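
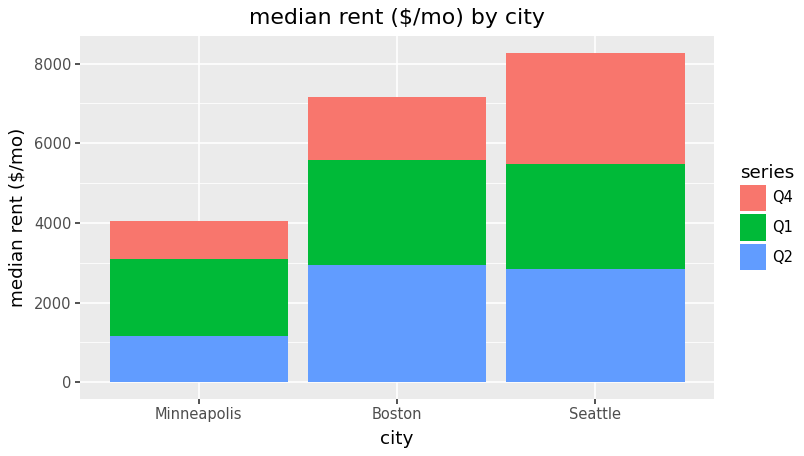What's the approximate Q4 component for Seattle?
Q4 top ≈ 8000, bottom ≈ 5000; segment ≈ 3000.

≈ 3000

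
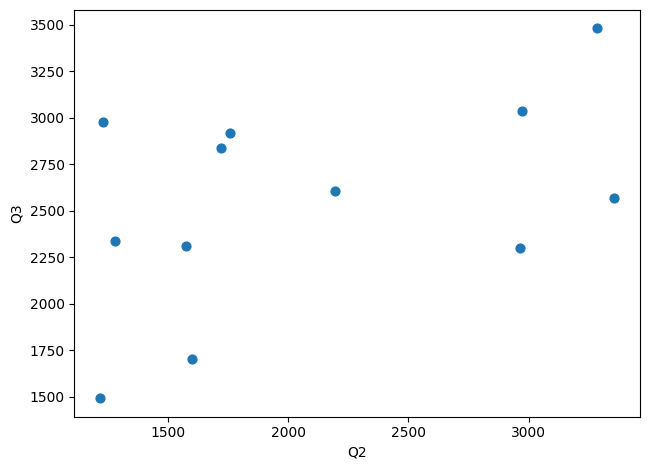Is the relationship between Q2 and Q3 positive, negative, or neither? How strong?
positive, moderate

Points are positively correlated; moderate (|r| ≈ 0.5).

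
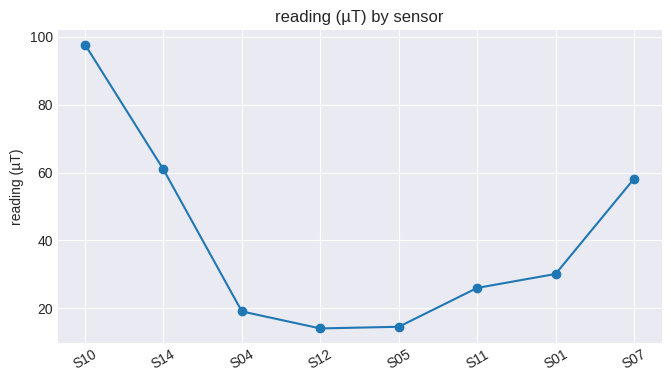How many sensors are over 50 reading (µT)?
3

Above 50: S10, S14, S07.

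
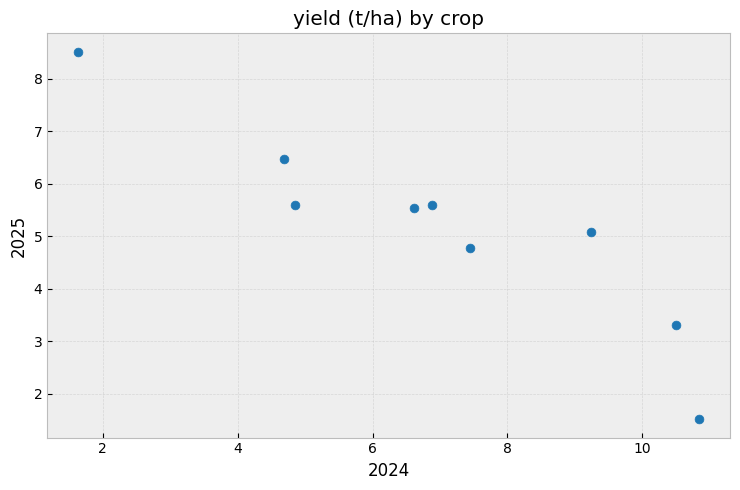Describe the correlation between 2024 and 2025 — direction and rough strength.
negative, strong

Points are negatively correlated; strong (|r| ≈ 0.9).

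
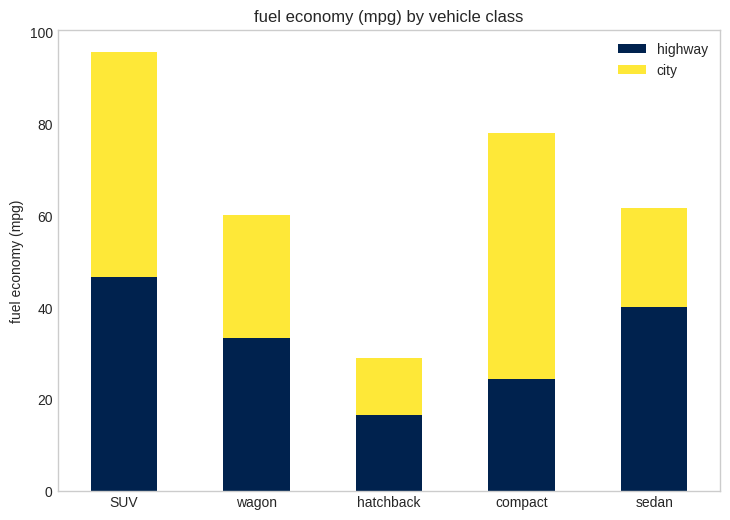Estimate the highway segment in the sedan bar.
highway top ≈ 40, bottom ≈ 0; segment ≈ 40.

≈ 40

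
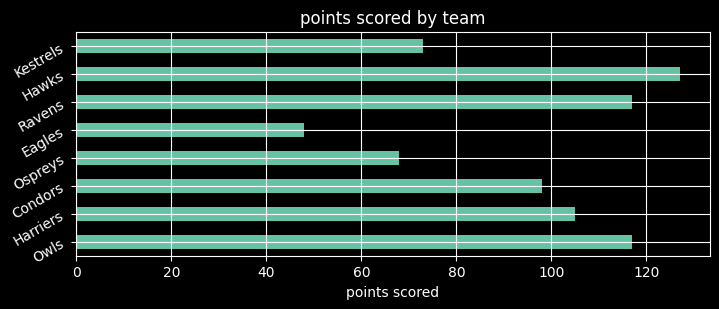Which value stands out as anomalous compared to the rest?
Eagles

Eagles ≈ 40; the rest sit between ≈ 60 and ≈ 120.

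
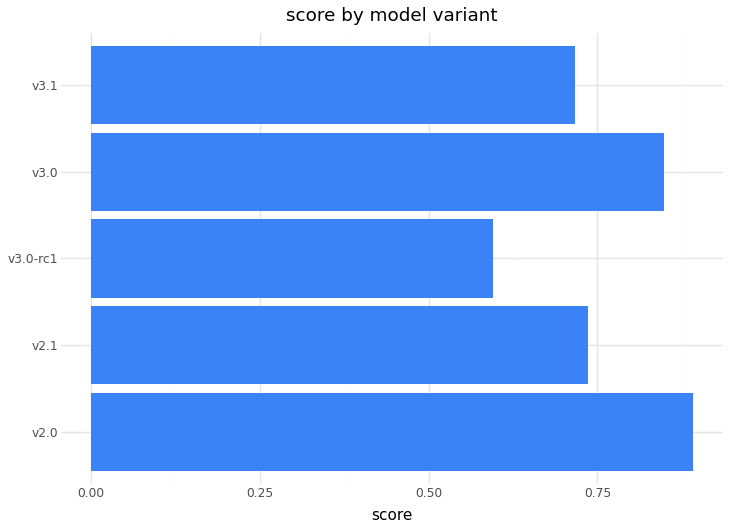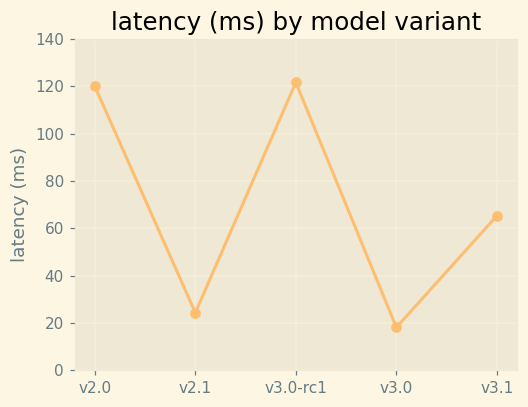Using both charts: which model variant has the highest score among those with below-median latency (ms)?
v3.0

Chart 2 median latency (ms) ≈ 60; below-median model variants: v2.1, v3.0. Among those, v3.0 has the highest score (≈ 0.8).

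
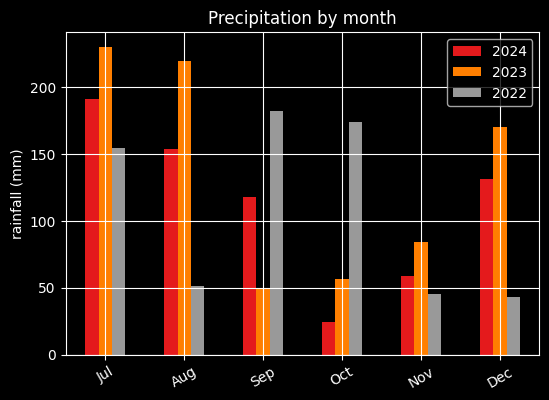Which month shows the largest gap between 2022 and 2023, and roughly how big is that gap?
Aug: 2022 ≈ 60, 2023 ≈ 220 → gap ≈ 160. Next-largest (Sep) is only ≈ 140.

Aug, ≈ 160 mm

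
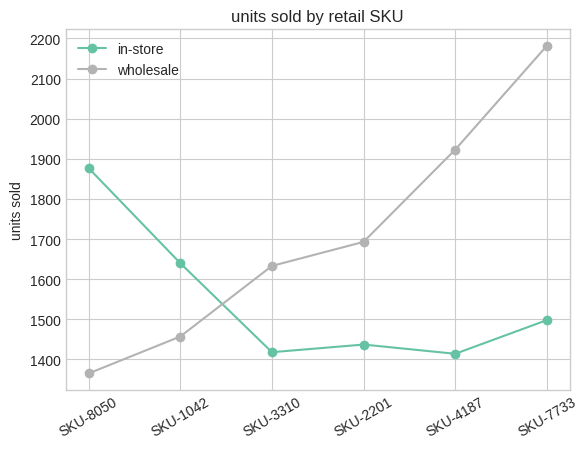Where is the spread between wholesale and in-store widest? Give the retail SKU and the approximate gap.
SKU-7733: wholesale ≈ 2200, in-store ≈ 1500 → gap ≈ 700. Next-largest (SKU-8050) is only ≈ 500.

SKU-7733, ≈ 700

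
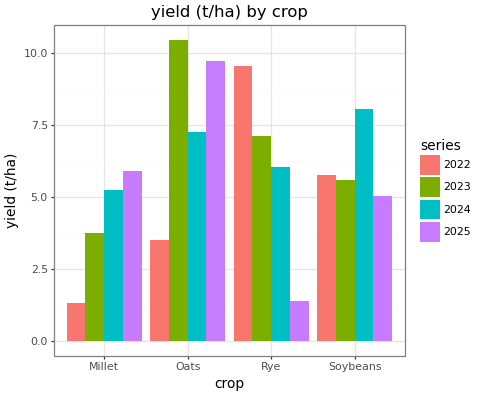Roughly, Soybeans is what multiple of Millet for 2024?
≈ 1.6×

Soybeans ≈ 8, Millet ≈ 5; 8/5 ≈ 1.6.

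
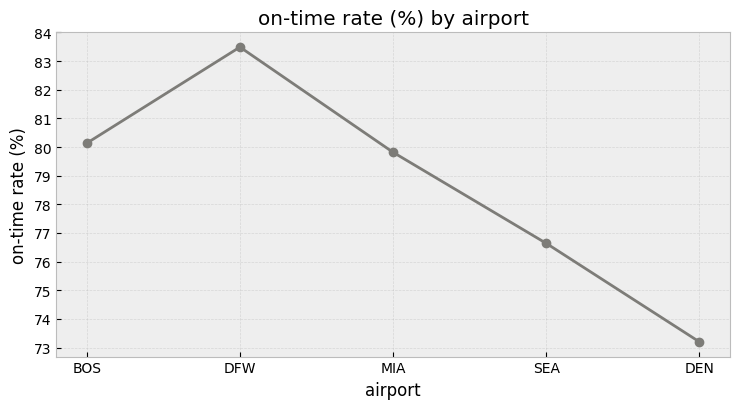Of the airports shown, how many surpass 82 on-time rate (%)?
Above 82: DFW.

1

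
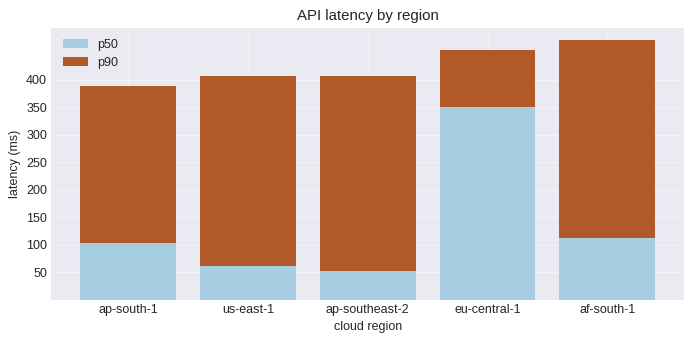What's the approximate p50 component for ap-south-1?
≈ 100

p50 top ≈ 100, bottom ≈ 0; segment ≈ 100.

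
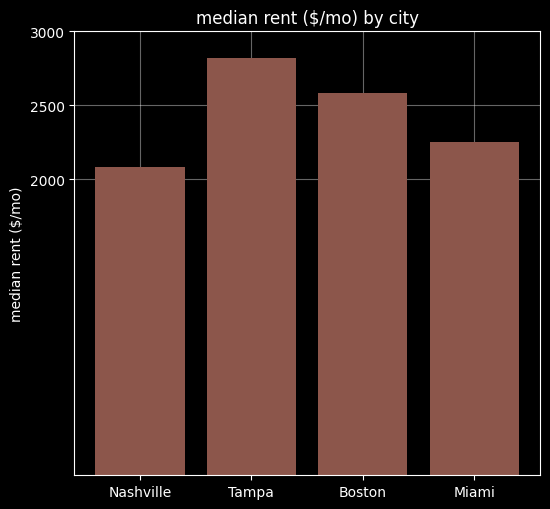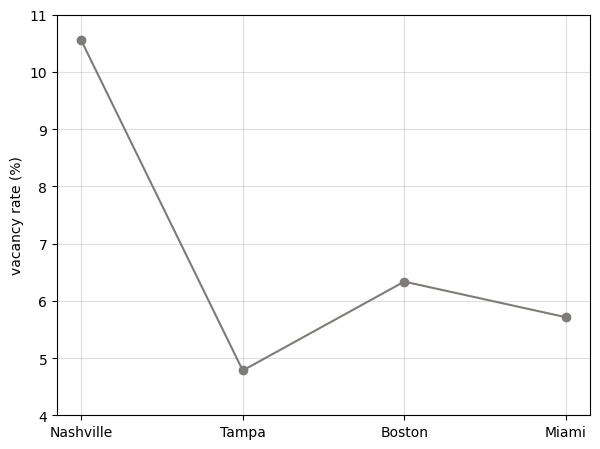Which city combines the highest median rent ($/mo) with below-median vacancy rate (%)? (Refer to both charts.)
Tampa

Chart 2 median vacancy rate (%) ≈ 6; below-median cities: Tampa, Miami. Among those, Tampa has the highest median rent ($/mo) (≈ 3000).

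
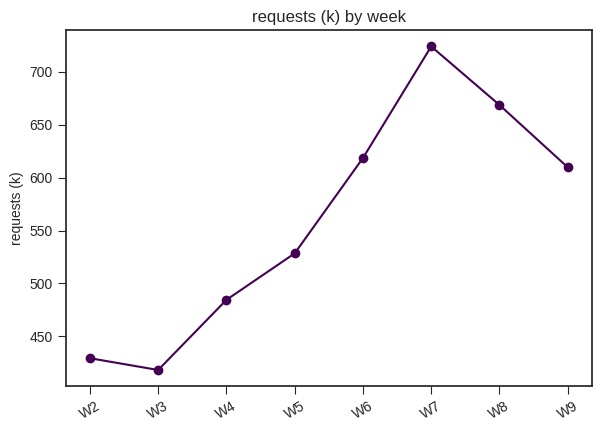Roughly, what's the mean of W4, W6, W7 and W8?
(500 + 600 + 700 + 650) / 4 ≈ 612.

≈ 612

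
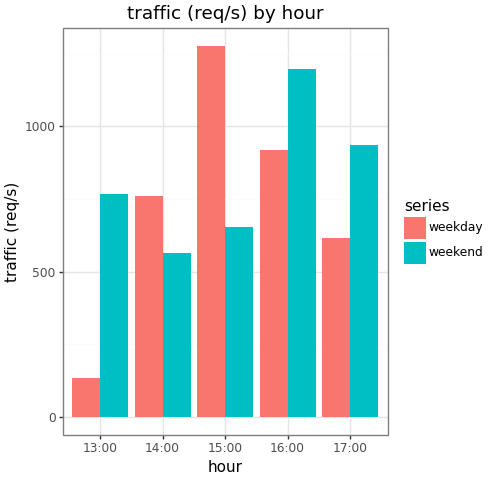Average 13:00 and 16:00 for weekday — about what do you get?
≈ 600

(200 + 1000) / 2 ≈ 600.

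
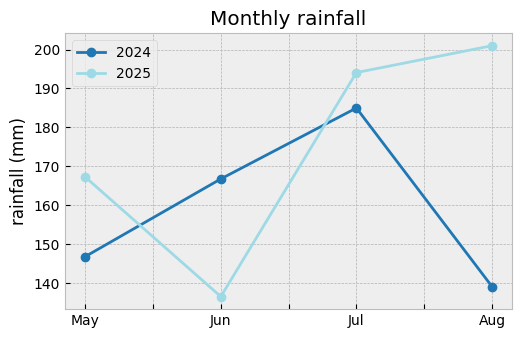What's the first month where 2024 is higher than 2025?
May: 2024 ≈ 150 vs 2025 ≈ 170 (not yet); Jun: 2024 ≈ 170 vs 2025 ≈ 140 (first crossover).

Jun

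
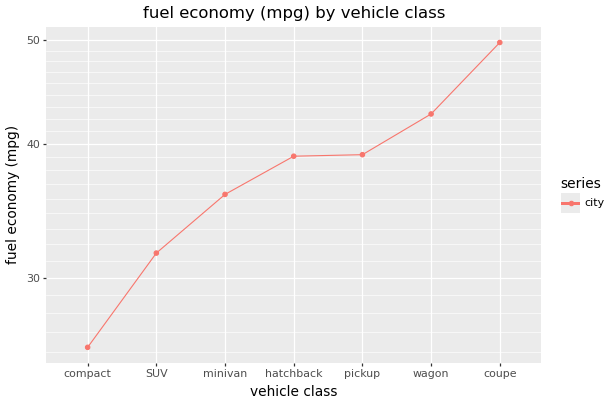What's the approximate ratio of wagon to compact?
≈ 1.62×

wagon ≈ 42, compact ≈ 26; 42/26 ≈ 1.62.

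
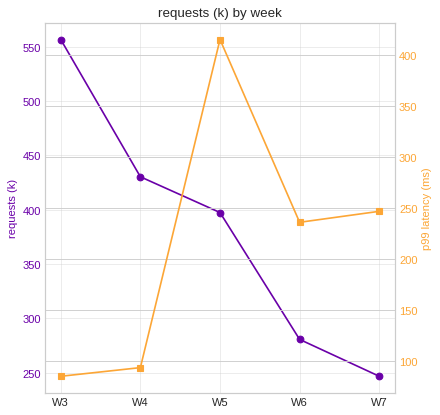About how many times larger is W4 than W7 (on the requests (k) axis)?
≈ 1.8×

W4 ≈ 450, W7 ≈ 250; 450/250 ≈ 1.8.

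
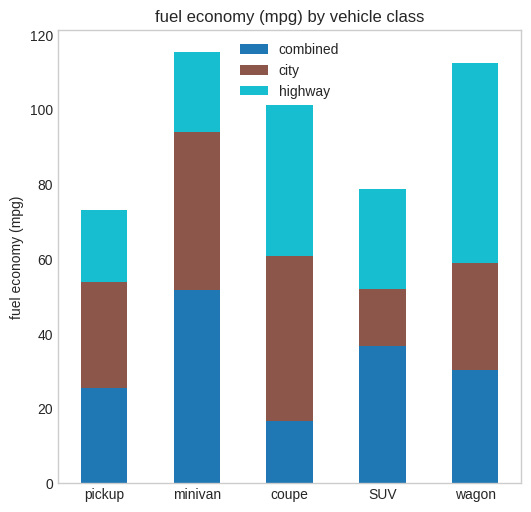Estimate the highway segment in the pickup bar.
highway top ≈ 70, bottom ≈ 50; segment ≈ 20.

≈ 20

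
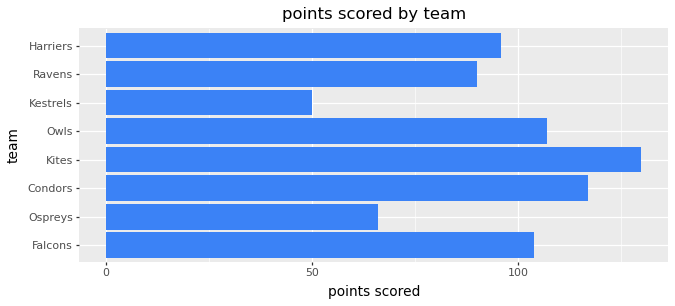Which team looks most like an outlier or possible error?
Kestrels

Kestrels ≈ 40; the rest sit between ≈ 60 and ≈ 120.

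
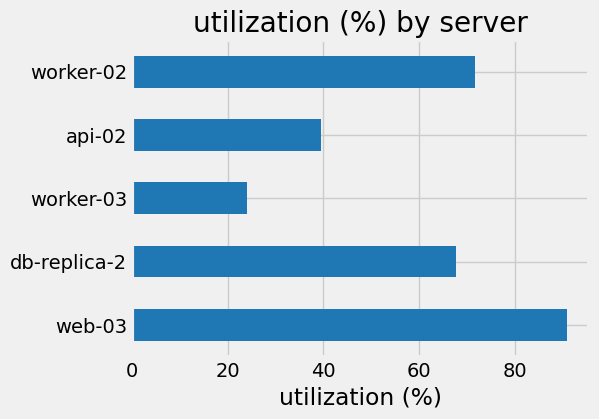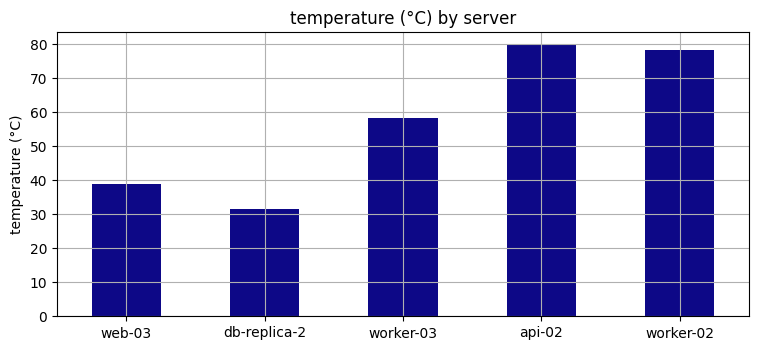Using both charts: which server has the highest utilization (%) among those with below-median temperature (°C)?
Chart 2 median temperature (°C) ≈ 60; below-median servers: web-03, db-replica-2. Among those, web-03 has the highest utilization (%) (≈ 90).

web-03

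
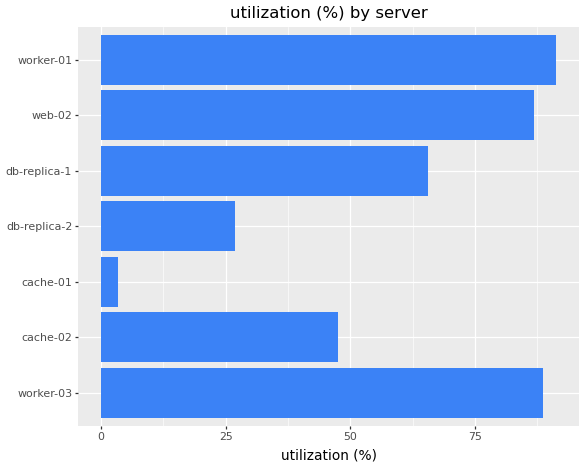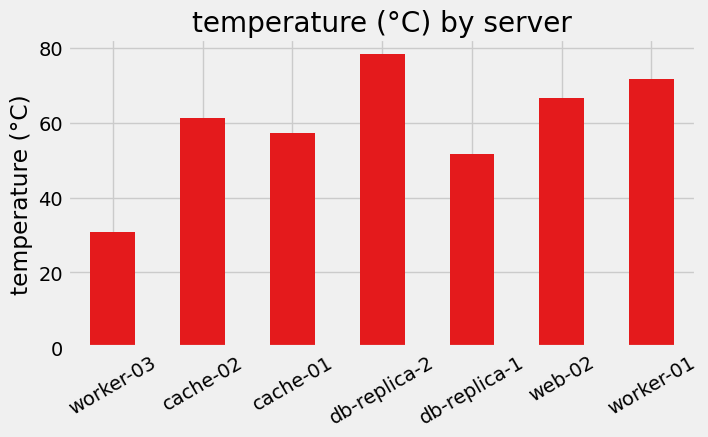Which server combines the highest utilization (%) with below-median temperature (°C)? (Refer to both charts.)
worker-03

Chart 2 median temperature (°C) ≈ 60; below-median servers: worker-03, cache-01, db-replica-1. Among those, worker-03 has the highest utilization (%) (≈ 90).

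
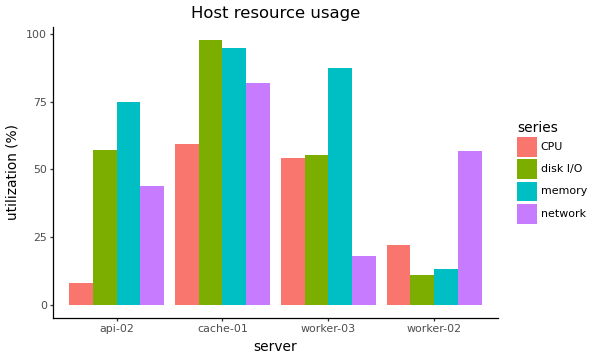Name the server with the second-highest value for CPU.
Top 3 for CPU: cache-01 ≈ 60, worker-03 ≈ 50, worker-02 ≈ 20.

worker-03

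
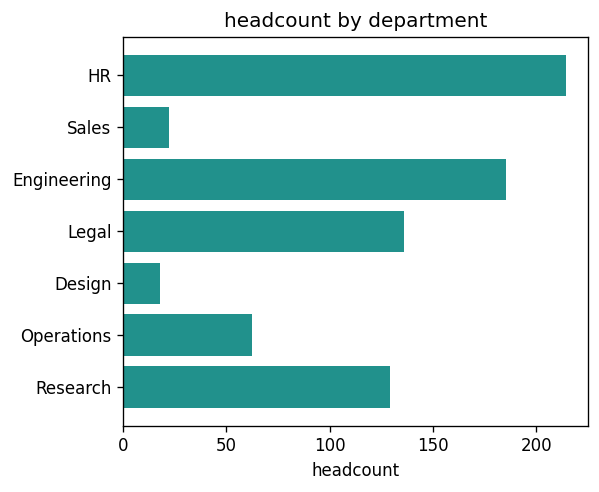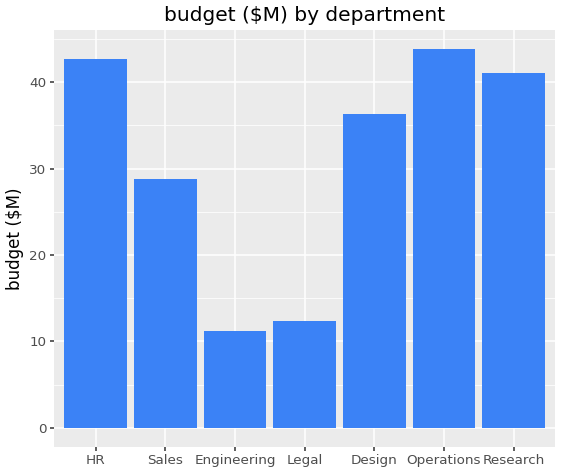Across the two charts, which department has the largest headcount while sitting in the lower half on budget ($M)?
Chart 2 median budget ($M) ≈ 35; below-median departments: Sales, Engineering, Legal. Among those, Engineering has the highest headcount (≈ 180).

Engineering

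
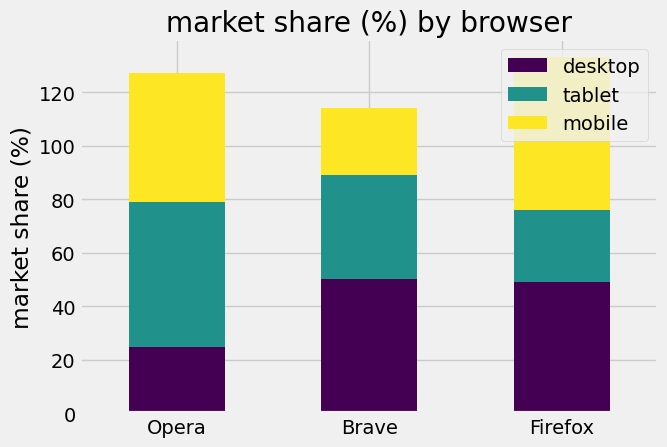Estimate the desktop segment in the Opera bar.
≈ 20

desktop top ≈ 20, bottom ≈ 0; segment ≈ 20.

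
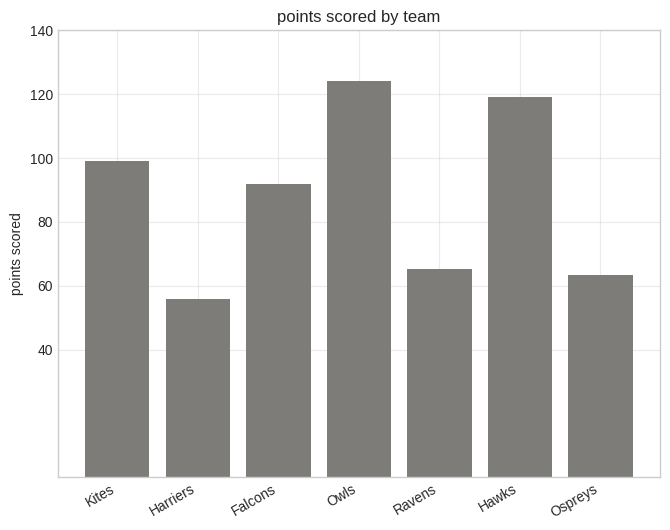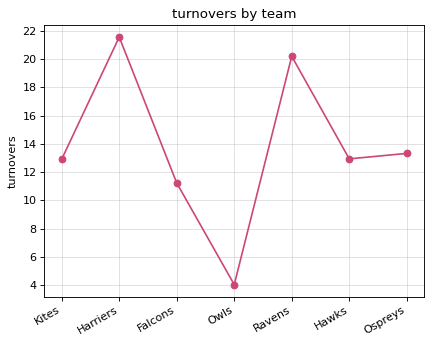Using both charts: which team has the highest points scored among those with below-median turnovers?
Chart 2 median turnovers ≈ 12; below-median teams: Kites, Falcons, Owls. Among those, Owls has the highest points scored (≈ 120).

Owls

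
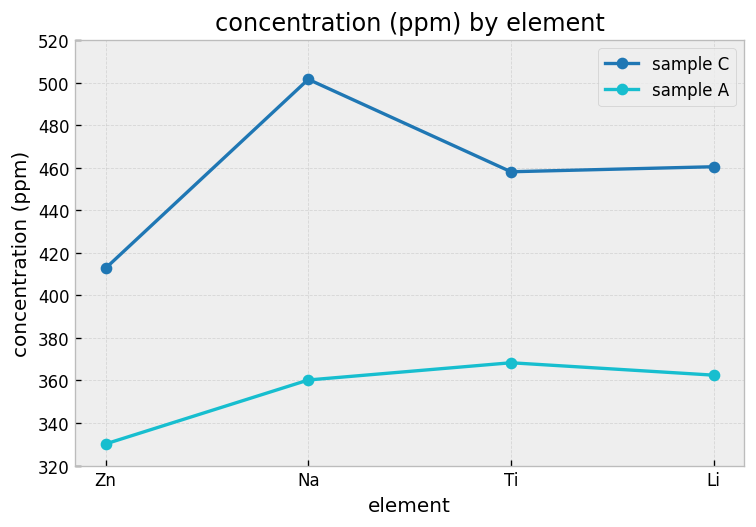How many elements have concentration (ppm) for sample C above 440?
Above 440: Na, Ti, Li.

3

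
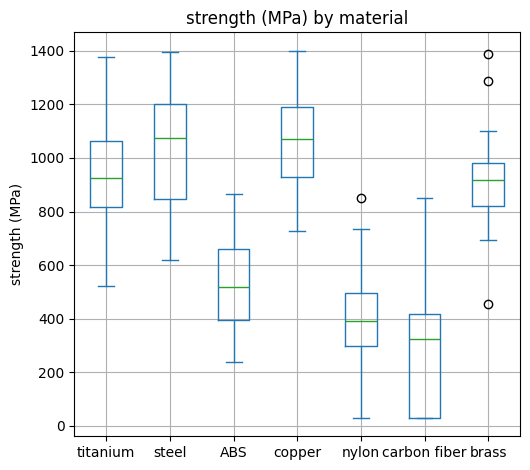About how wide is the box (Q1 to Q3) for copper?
≈ 300

Q3 ≈ 1200, Q1 ≈ 900; IQR ≈ 300.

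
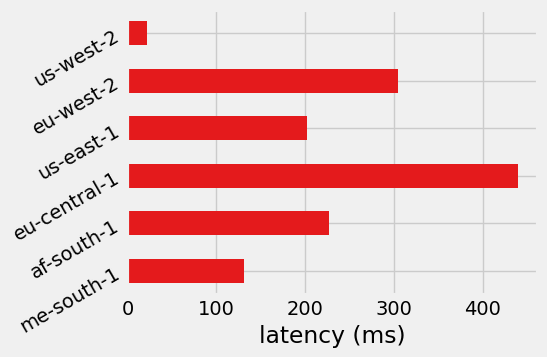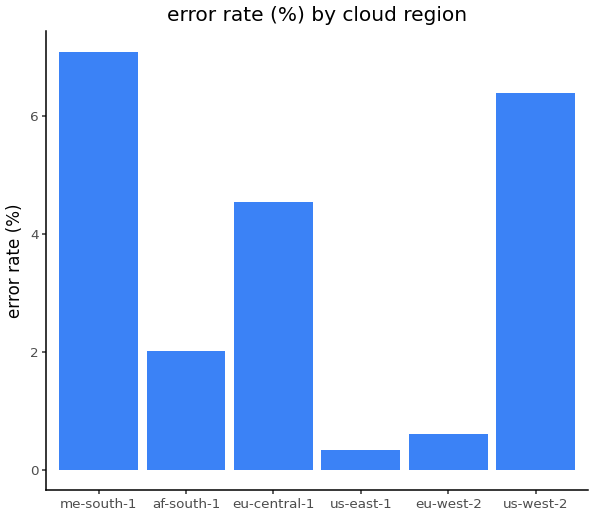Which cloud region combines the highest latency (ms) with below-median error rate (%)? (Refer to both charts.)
eu-west-2

Chart 2 median error rate (%) ≈ 3; below-median cloud regions: af-south-1, us-east-1, eu-west-2. Among those, eu-west-2 has the highest latency (ms) (≈ 300).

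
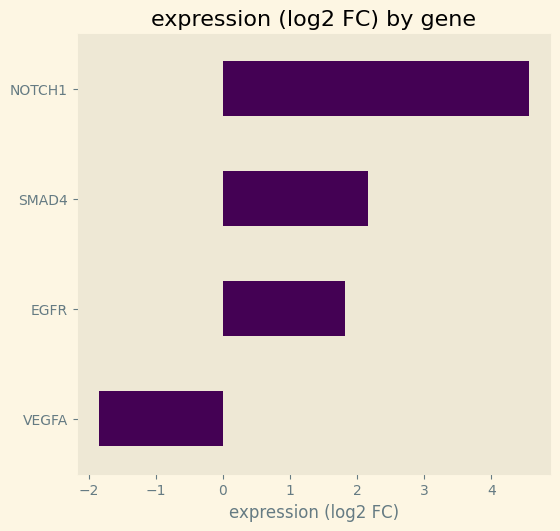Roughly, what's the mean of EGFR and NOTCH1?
(2 + 5) / 2 ≈ 4.

≈ 4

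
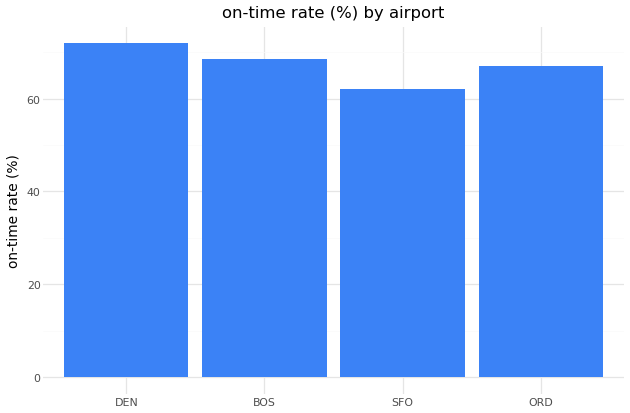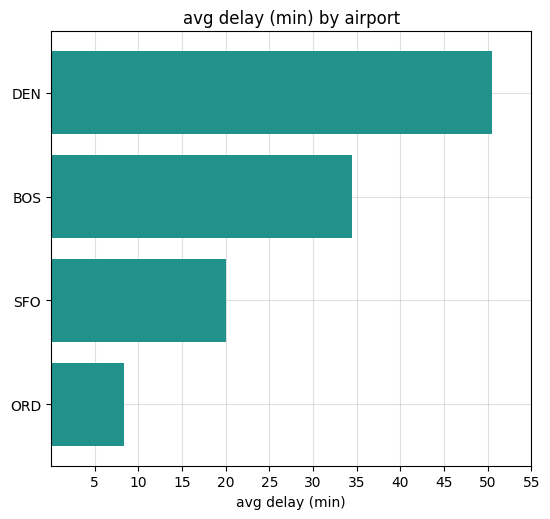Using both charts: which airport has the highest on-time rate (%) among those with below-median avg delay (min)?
ORD

Chart 2 median avg delay (min) ≈ 25; below-median airports: SFO, ORD. Among those, ORD has the highest on-time rate (%) (≈ 70).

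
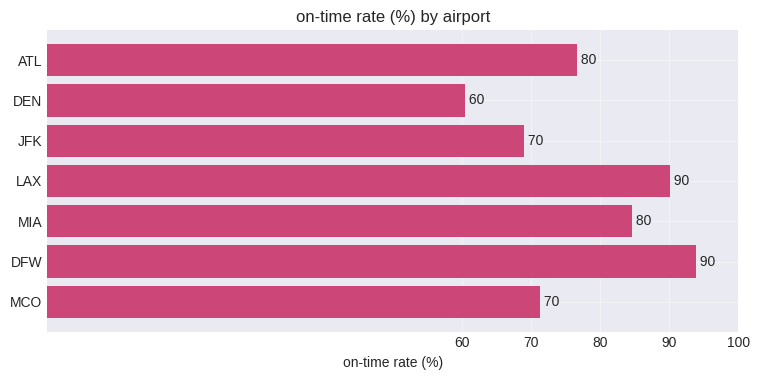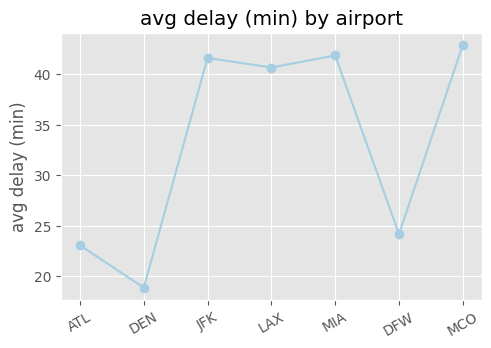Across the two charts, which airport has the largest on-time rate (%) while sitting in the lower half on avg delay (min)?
DFW

Chart 2 median avg delay (min) ≈ 40; below-median airports: ATL, DEN, DFW. Among those, DFW has the highest on-time rate (%) (≈ 90).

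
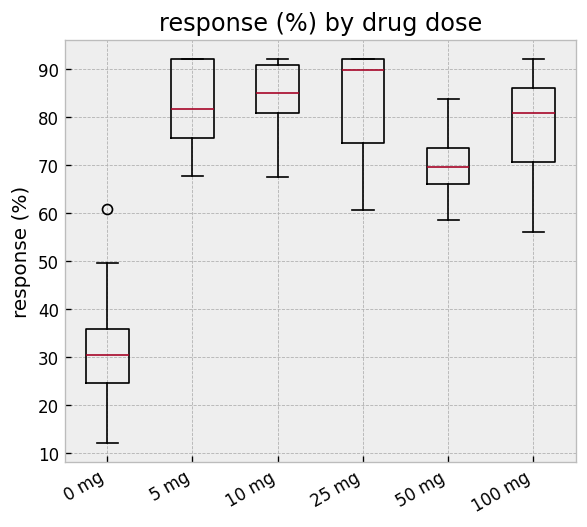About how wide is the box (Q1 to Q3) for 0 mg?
≈ 10

Q3 ≈ 35, Q1 ≈ 25; IQR ≈ 10.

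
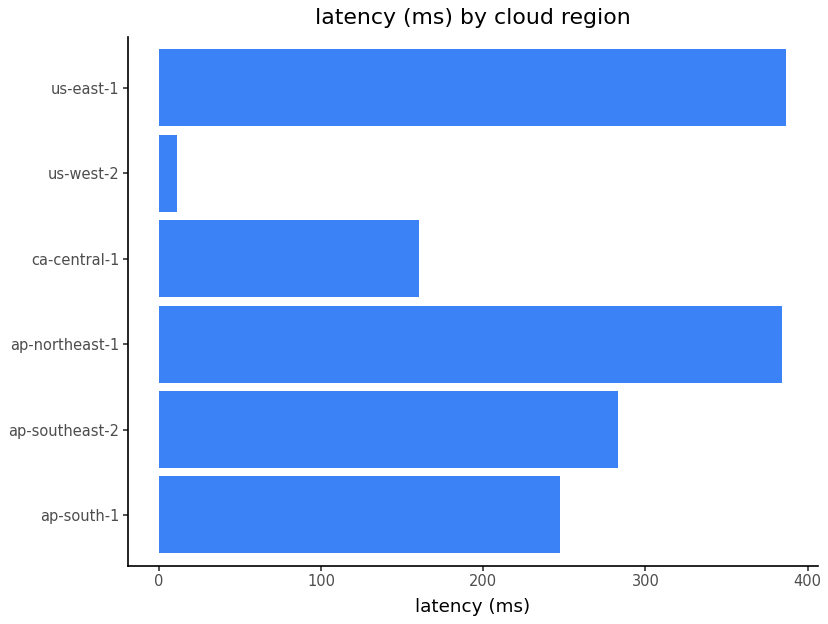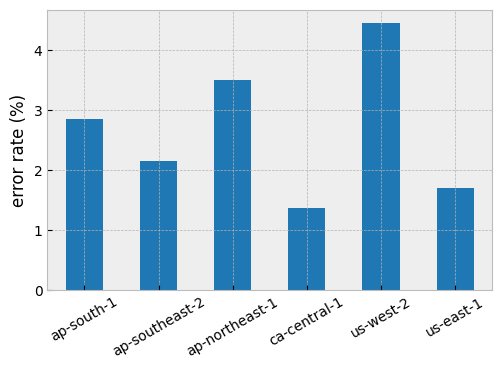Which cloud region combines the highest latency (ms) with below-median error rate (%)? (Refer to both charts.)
Chart 2 median error rate (%) ≈ 2.5; below-median cloud regions: ap-southeast-2, ca-central-1, us-east-1. Among those, us-east-1 has the highest latency (ms) (≈ 400).

us-east-1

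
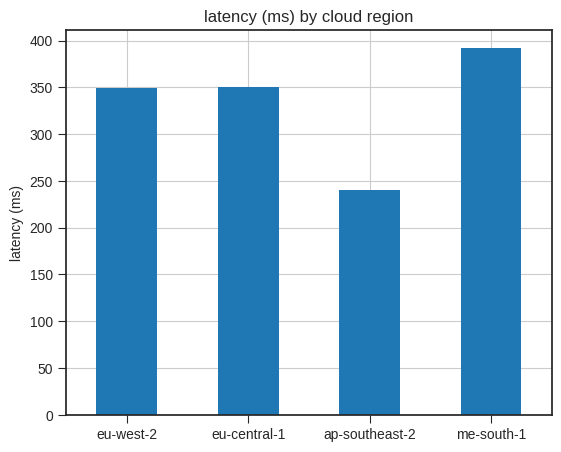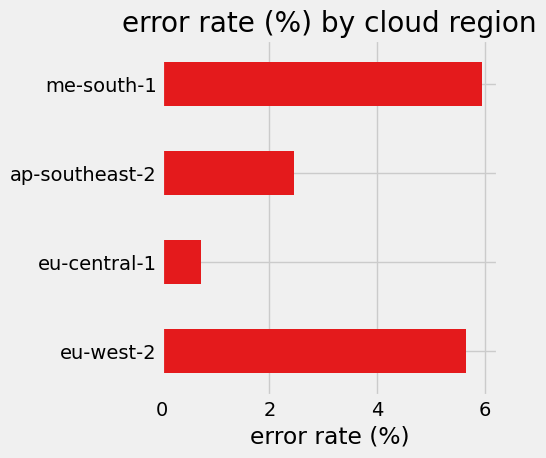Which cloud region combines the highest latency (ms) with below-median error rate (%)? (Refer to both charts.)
Chart 2 median error rate (%) ≈ 4; below-median cloud regions: eu-central-1, ap-southeast-2. Among those, eu-central-1 has the highest latency (ms) (≈ 350).

eu-central-1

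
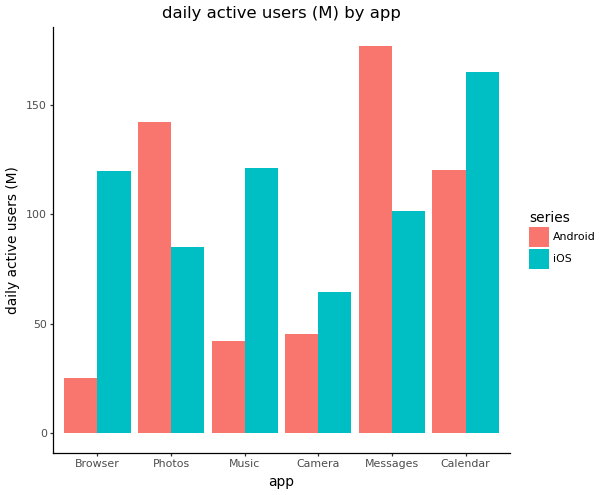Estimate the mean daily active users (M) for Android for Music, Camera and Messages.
≈ 87

(40 + 40 + 180) / 3 ≈ 87.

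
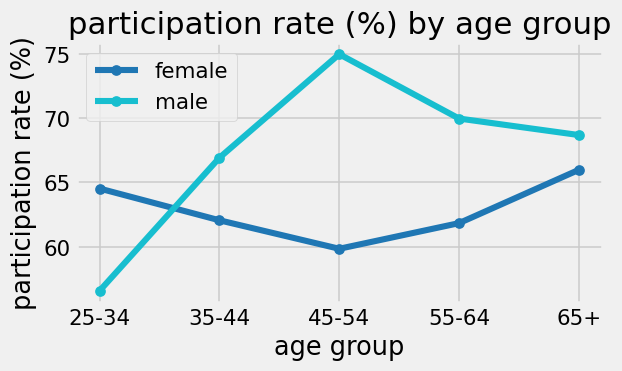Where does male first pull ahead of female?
25-34: male ≈ 56 vs female ≈ 64 (not yet); 35-44: male ≈ 66 vs female ≈ 62 (first crossover).

35-44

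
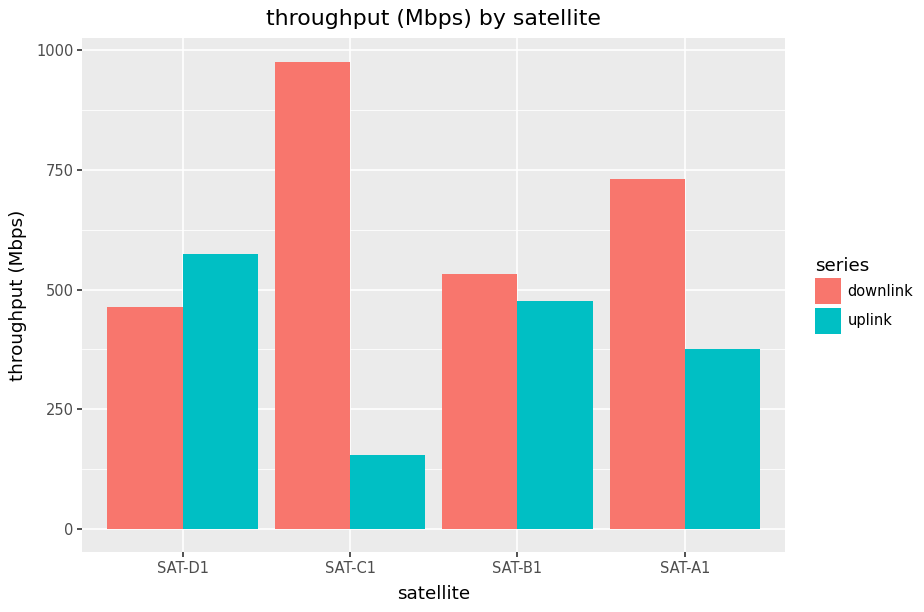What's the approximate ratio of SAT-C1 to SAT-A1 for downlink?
SAT-C1 ≈ 1000, SAT-A1 ≈ 700; 1000/700 ≈ 1.43.

≈ 1.43×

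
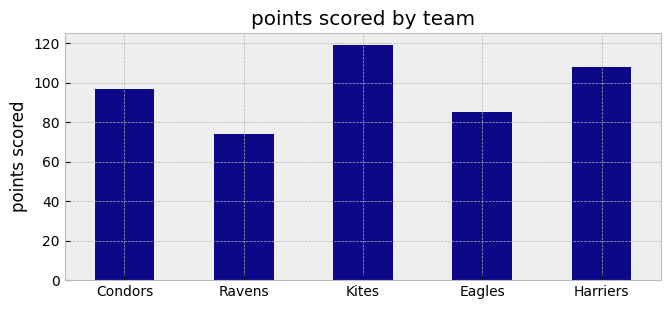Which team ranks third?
Condors

Top 4: Kites ≈ 120, Harriers ≈ 110, Condors ≈ 100, Eagles ≈ 80.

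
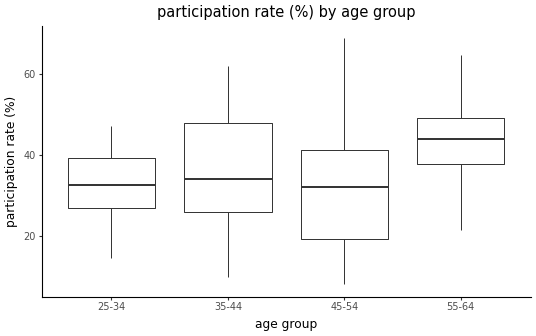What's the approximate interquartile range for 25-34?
Q3 ≈ 40, Q1 ≈ 26; IQR ≈ 14.

≈ 14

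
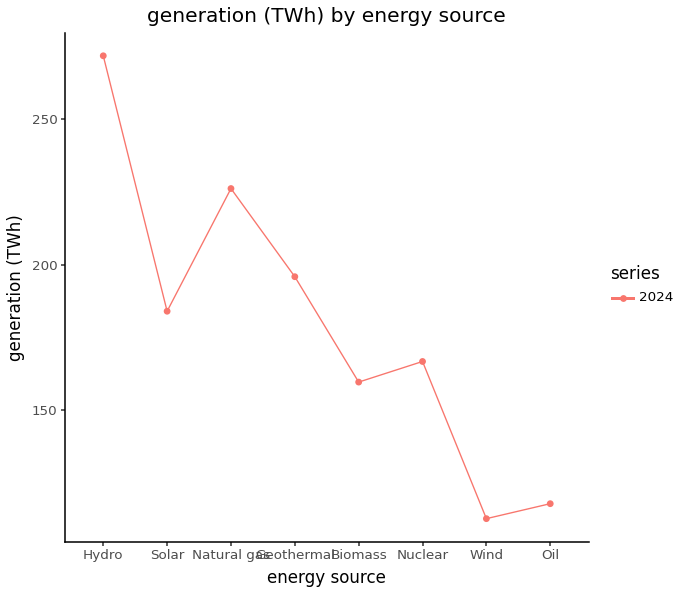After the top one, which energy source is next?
Top 3: Hydro ≈ 280, Natural gas ≈ 220, Geothermal ≈ 200.

Natural gas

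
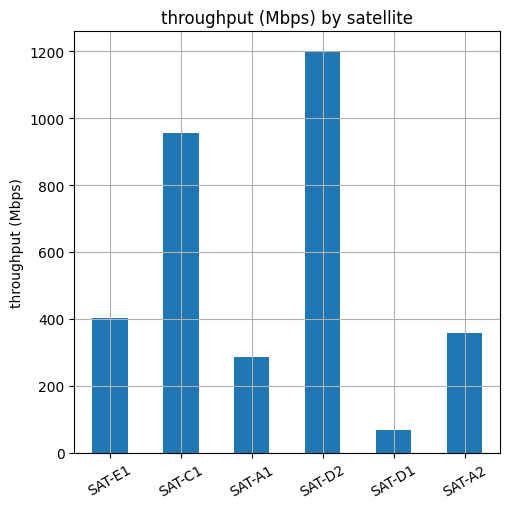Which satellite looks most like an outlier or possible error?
SAT-D2 ≈ 1200; the rest sit between ≈ 100 and ≈ 1000.

SAT-D2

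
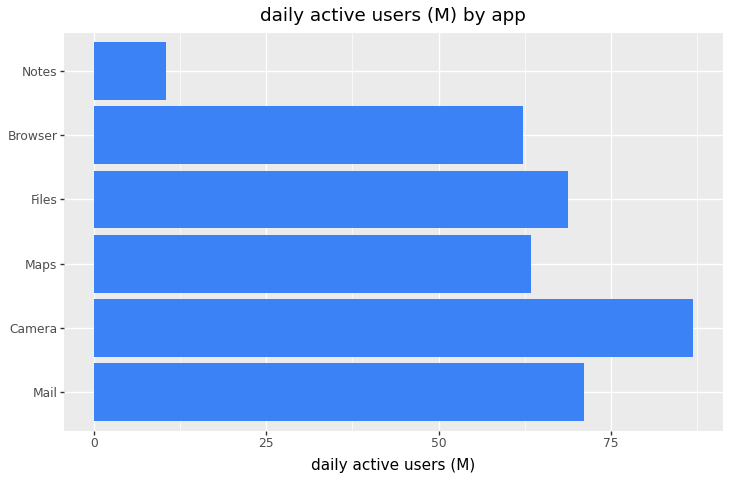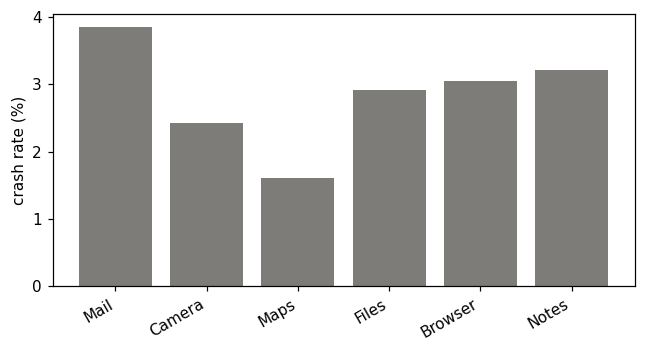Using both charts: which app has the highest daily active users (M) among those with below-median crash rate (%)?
Chart 2 median crash rate (%) ≈ 3; below-median apps: Camera, Maps, Files. Among those, Camera has the highest daily active users (M) (≈ 90).

Camera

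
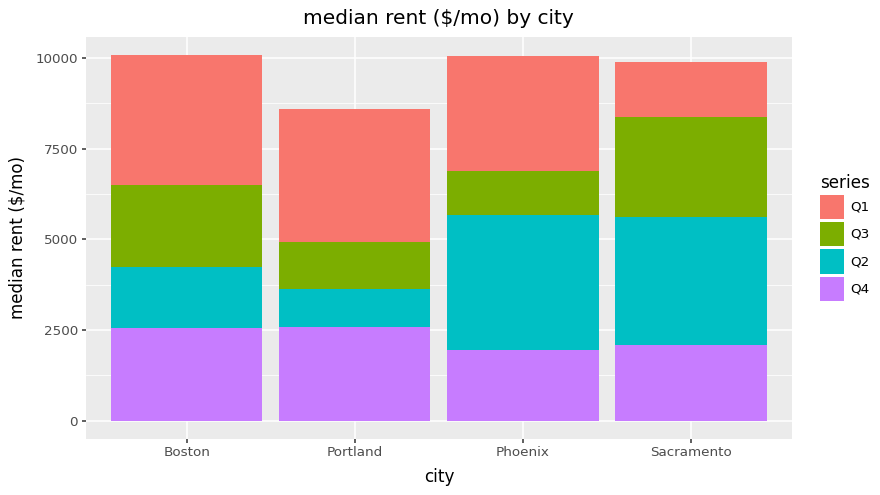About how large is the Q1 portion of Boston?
≈ 4000

Q1 top ≈ 10000, bottom ≈ 6000; segment ≈ 4000.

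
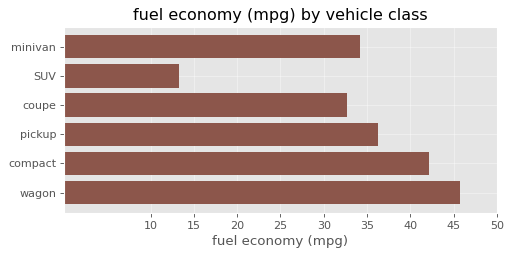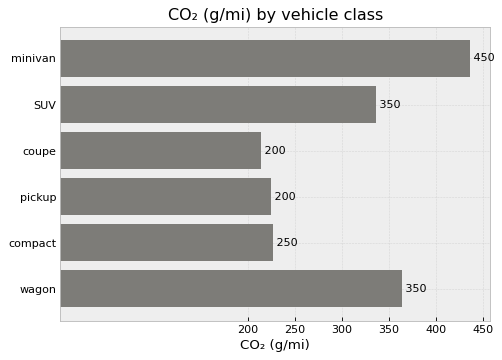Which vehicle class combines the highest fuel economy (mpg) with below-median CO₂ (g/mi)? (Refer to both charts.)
Chart 2 median CO₂ (g/mi) ≈ 300; below-median vehicle classes: coupe, pickup, compact. Among those, compact has the highest fuel economy (mpg) (≈ 40).

compact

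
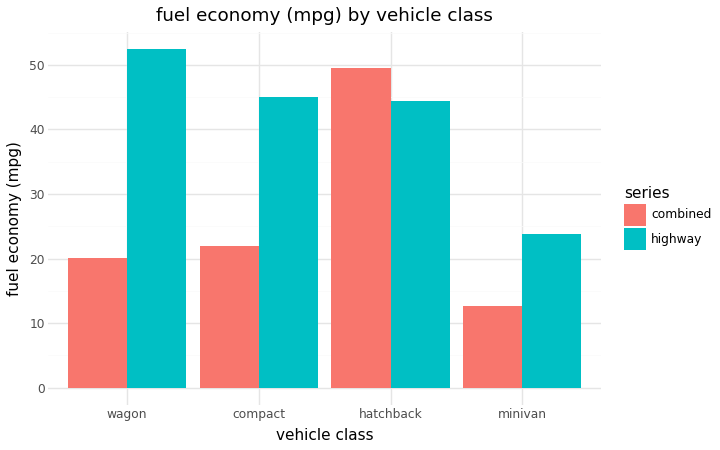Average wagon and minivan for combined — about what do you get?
(20 + 15) / 2 ≈ 18.

≈ 18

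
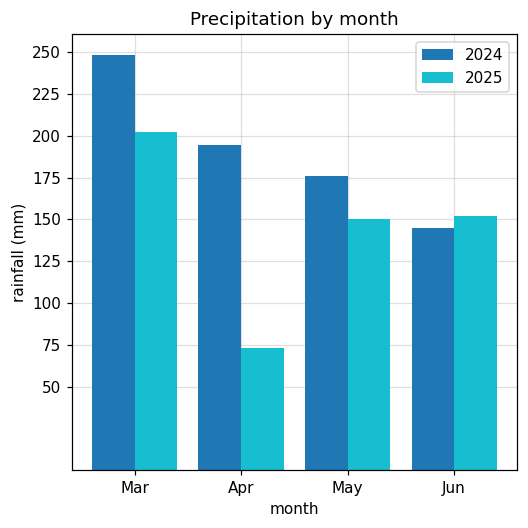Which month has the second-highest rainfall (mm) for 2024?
Top 3 for 2024: Mar ≈ 250, Apr ≈ 200, May ≈ 175.

Apr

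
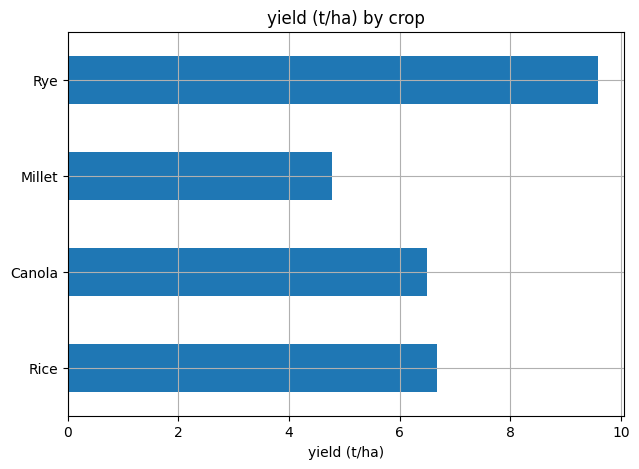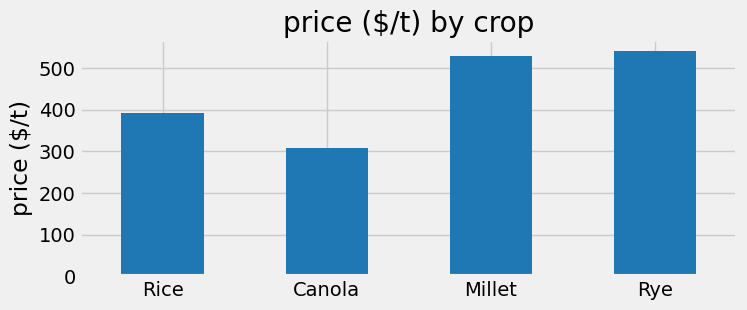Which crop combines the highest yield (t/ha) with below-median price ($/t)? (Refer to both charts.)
Chart 2 median price ($/t) ≈ 450; below-median crops: Rice, Canola. Among those, Rice has the highest yield (t/ha) (≈ 7).

Rice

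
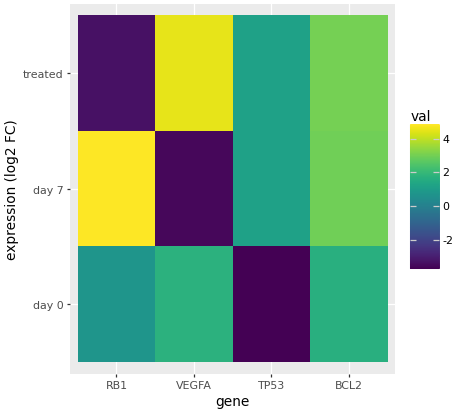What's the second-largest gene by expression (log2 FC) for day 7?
Top 3 for day 7: RB1 ≈ 5, BCL2 ≈ 3, TP53 ≈ 1.

BCL2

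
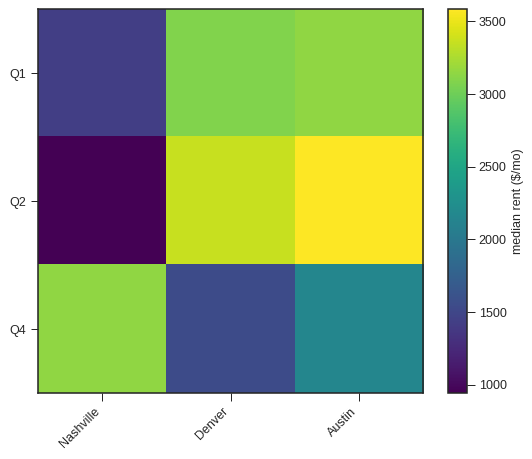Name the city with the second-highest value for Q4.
Austin

Top 3 for Q4: Nashville ≈ 3000, Austin ≈ 2000, Denver ≈ 1500.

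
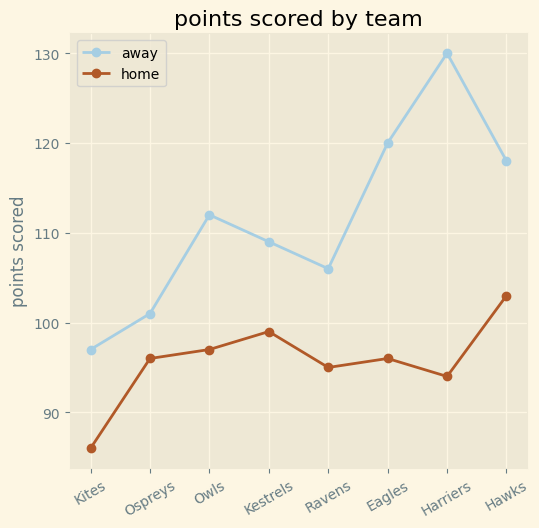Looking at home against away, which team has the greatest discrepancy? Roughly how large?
Harriers, ≈ 35

Harriers: home ≈ 95, away ≈ 130 → gap ≈ 35. Next-largest (Eagles) is only ≈ 25.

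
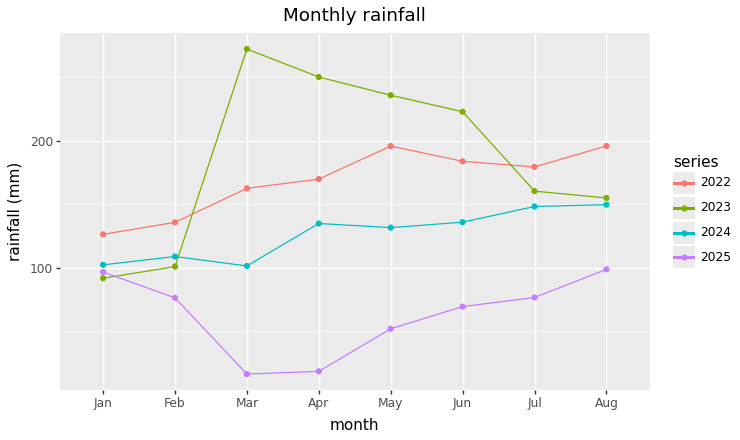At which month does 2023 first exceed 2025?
Jan: 2023 ≈ 100 vs 2025 ≈ 100 (not yet); Feb: 2023 ≈ 100 vs 2025 ≈ 75 (first crossover).

Feb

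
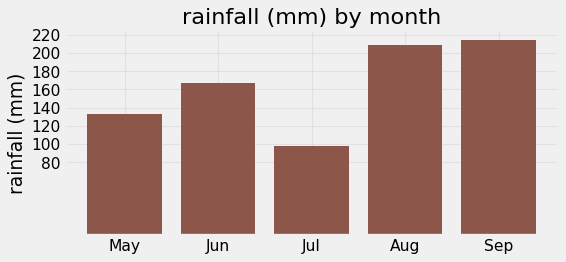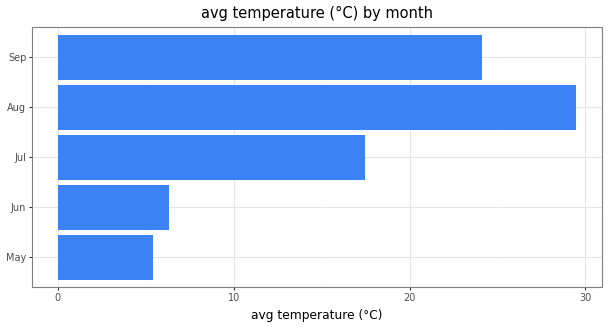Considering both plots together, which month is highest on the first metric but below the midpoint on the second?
Jun

Chart 2 median avg temperature (°C) ≈ 15; below-median months: May, Jun. Among those, Jun has the highest rainfall (mm) (≈ 160).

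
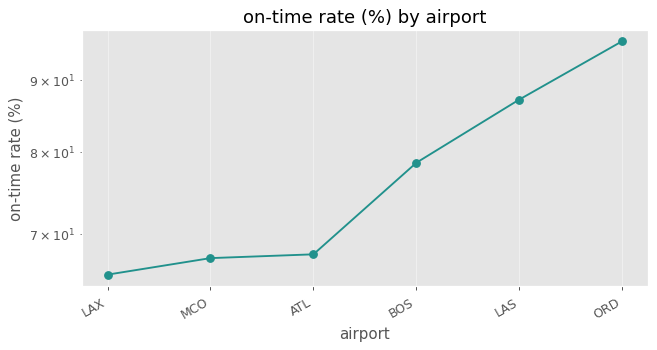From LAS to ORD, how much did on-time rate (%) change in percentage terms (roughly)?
≈ +11.8%

LAS ≈ 85, ORD ≈ 95; (95 − 85) / 85 ≈ +11.8%.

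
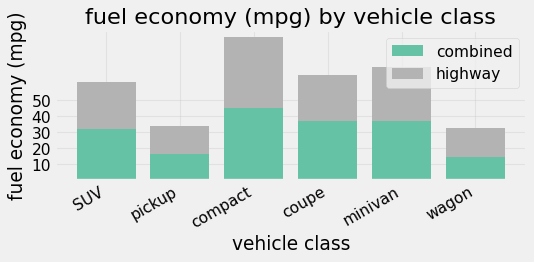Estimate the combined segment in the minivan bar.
≈ 40

combined top ≈ 40, bottom ≈ 0; segment ≈ 40.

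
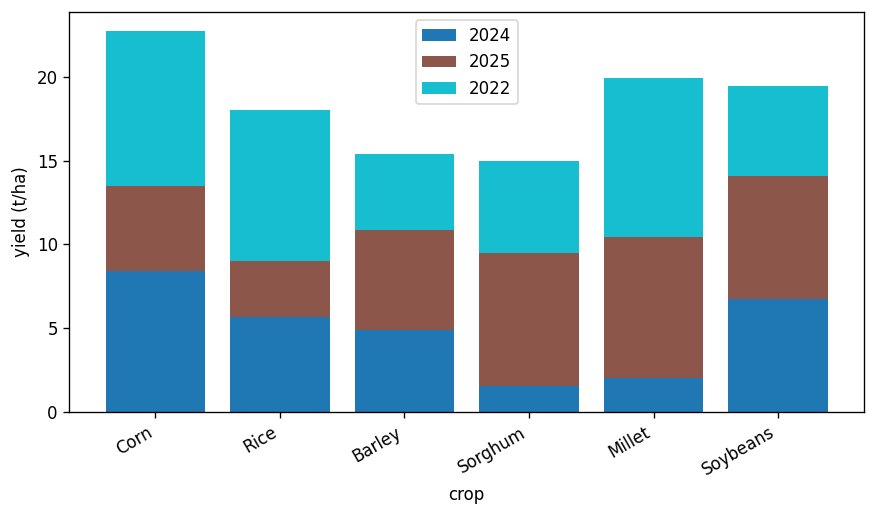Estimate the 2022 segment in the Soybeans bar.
2022 top ≈ 20, bottom ≈ 14; segment ≈ 6.

≈ 6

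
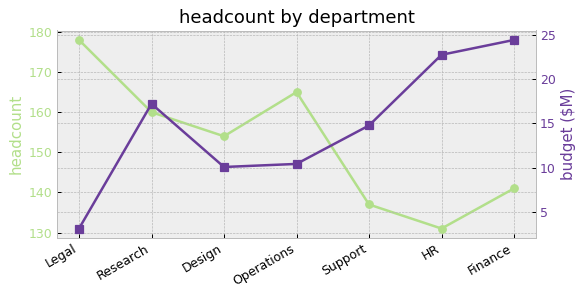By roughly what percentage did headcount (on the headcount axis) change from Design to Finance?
Design ≈ 155, Finance ≈ 140; (140 − 155) / 155 ≈ -9.7%.

≈ -9.7%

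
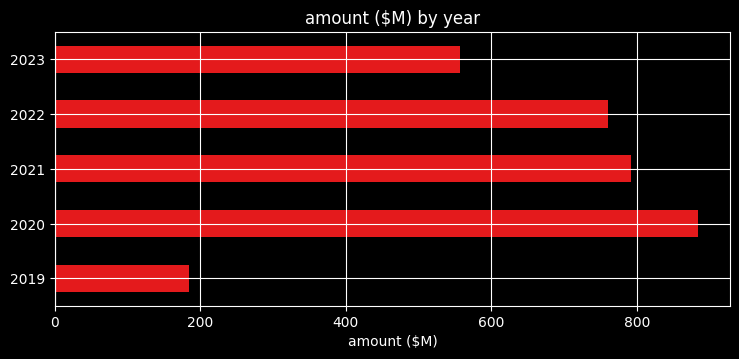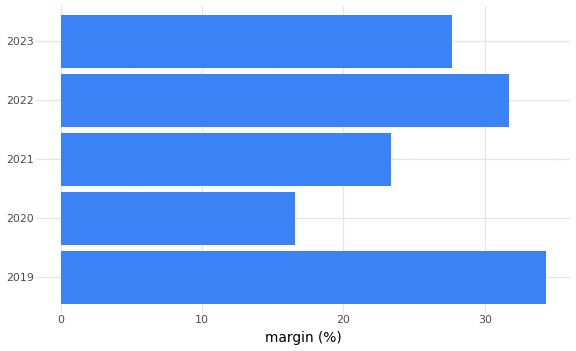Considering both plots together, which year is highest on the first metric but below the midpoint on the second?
2020

Chart 2 median margin (%) ≈ 30; below-median years: 2020, 2021. Among those, 2020 has the highest amount ($M) (≈ 900).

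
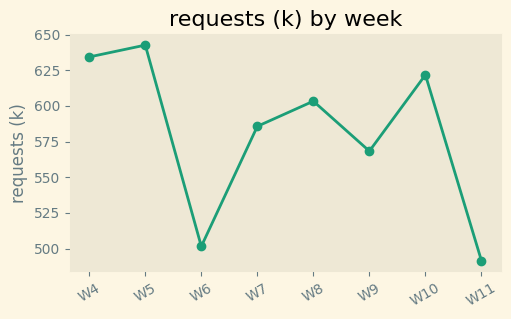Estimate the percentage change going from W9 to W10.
≈ +10.7%

W9 ≈ 560, W10 ≈ 620; (620 − 560) / 560 ≈ +10.7%.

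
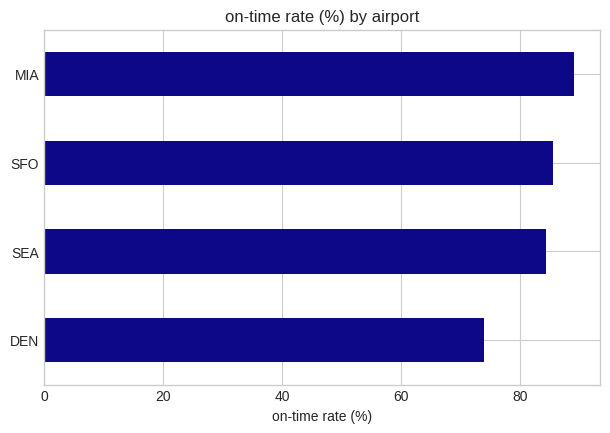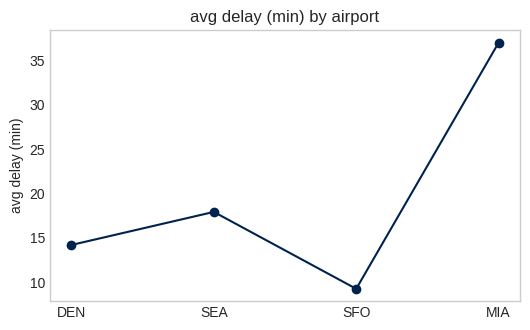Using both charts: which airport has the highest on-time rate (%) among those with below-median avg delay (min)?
SFO

Chart 2 median avg delay (min) ≈ 15; below-median airports: DEN, SFO. Among those, SFO has the highest on-time rate (%) (≈ 90).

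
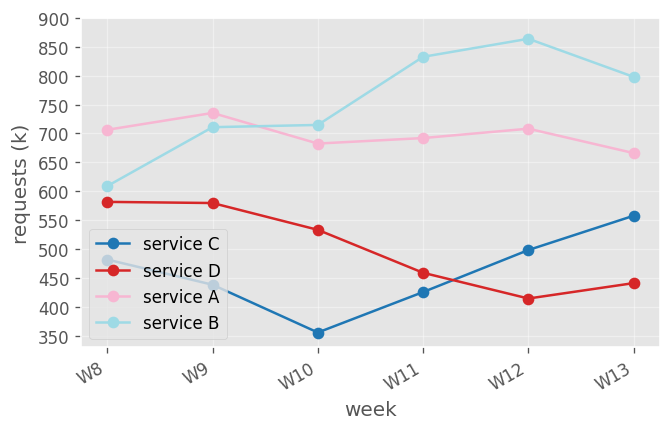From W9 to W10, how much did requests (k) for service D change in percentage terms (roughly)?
W9 ≈ 600, W10 ≈ 550; (550 − 600) / 600 ≈ -8.3%.

≈ -8.3%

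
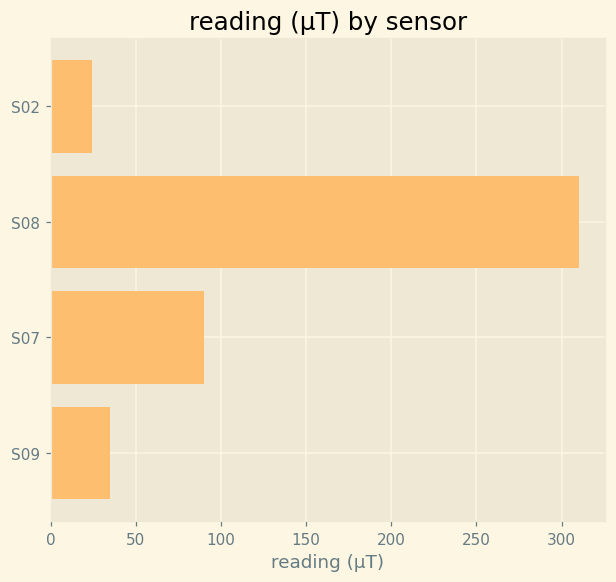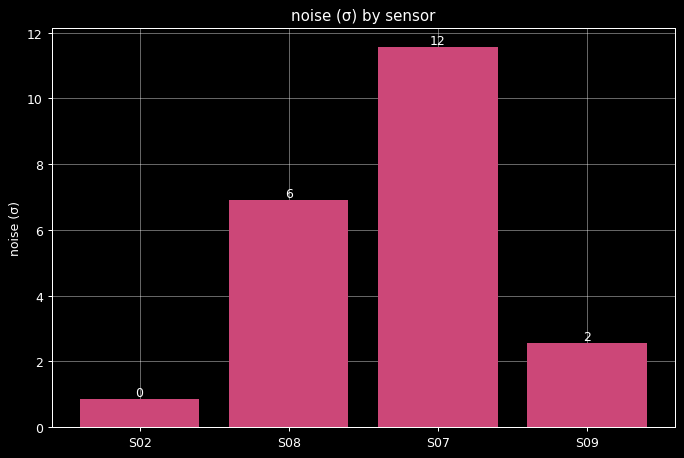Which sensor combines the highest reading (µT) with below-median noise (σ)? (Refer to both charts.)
Chart 2 median noise (σ) ≈ 4; below-median sensors: S02, S09. Among those, S09 has the highest reading (µT) (≈ 50).

S09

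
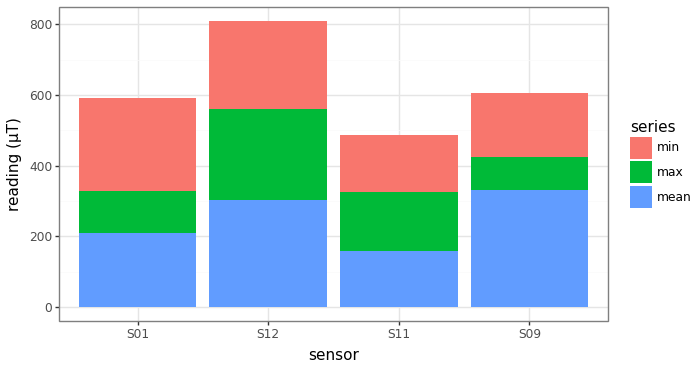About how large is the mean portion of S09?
mean top ≈ 300, bottom ≈ 0; segment ≈ 300.

≈ 300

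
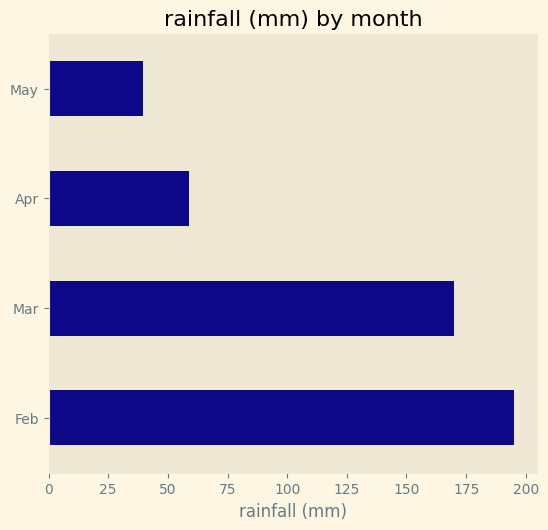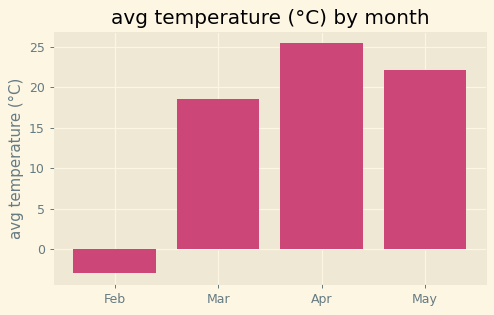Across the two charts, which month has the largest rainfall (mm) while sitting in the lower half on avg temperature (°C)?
Feb

Chart 2 median avg temperature (°C) ≈ 20; below-median months: Feb, Mar. Among those, Feb has the highest rainfall (mm) (≈ 200).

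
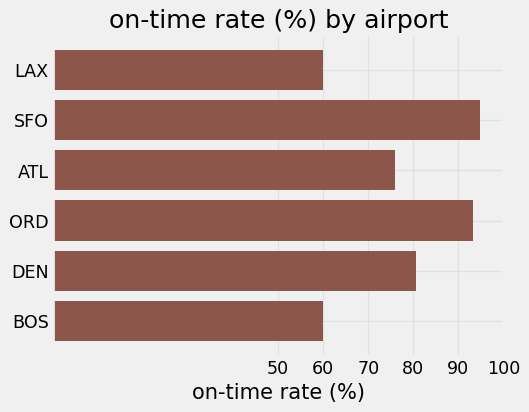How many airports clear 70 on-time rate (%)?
4

Above 70: SFO, ATL, ORD, DEN.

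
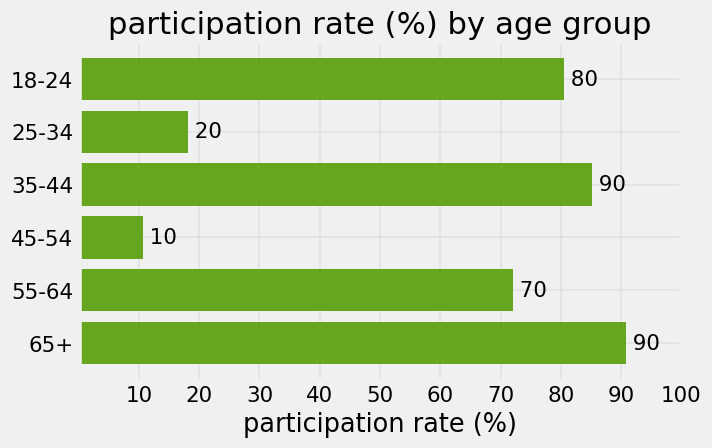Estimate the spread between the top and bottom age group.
≈ 80

Max 65+ ≈ 90, min 45-54 ≈ 10; range ≈ 80.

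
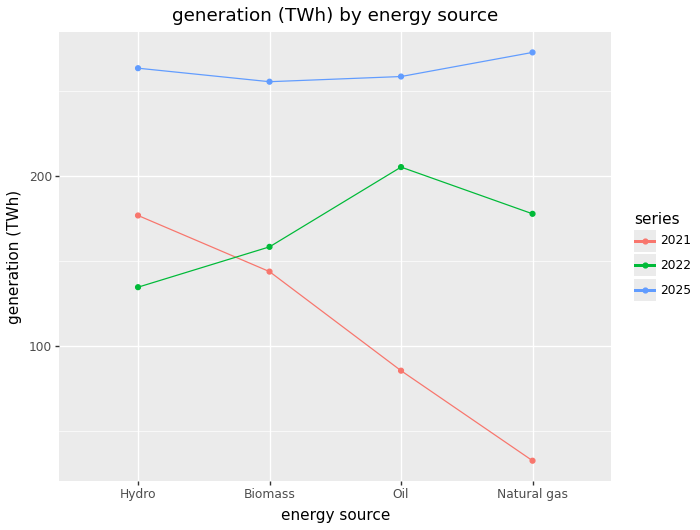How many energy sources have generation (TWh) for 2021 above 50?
3

Above 50: Hydro, Biomass, Oil.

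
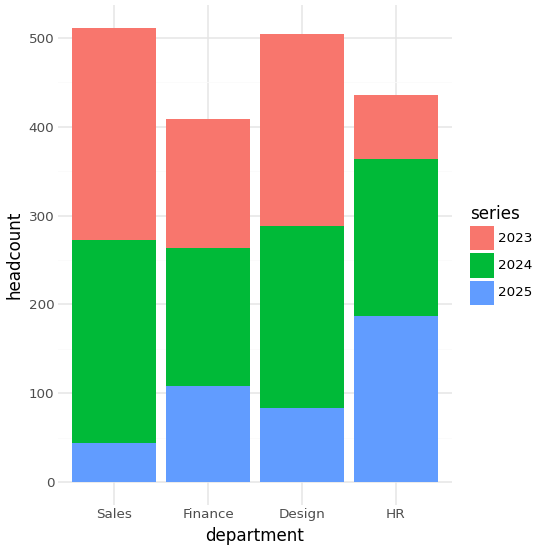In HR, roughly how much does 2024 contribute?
≈ 150

2024 top ≈ 350, bottom ≈ 200; segment ≈ 150.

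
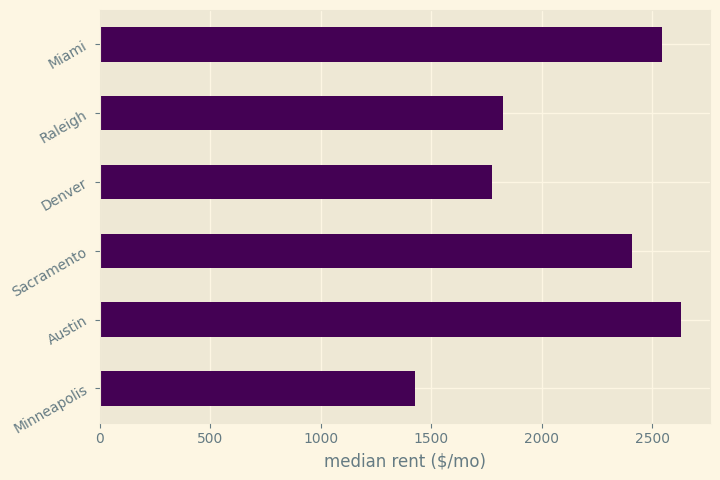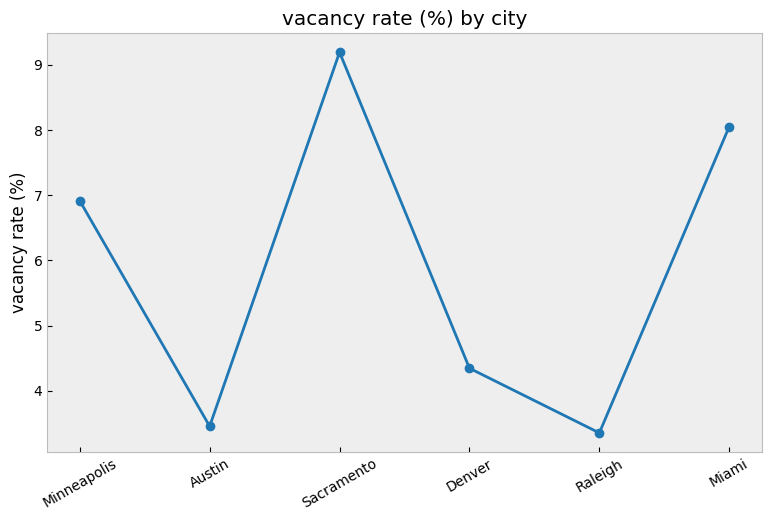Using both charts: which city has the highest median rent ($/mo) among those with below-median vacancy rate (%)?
Chart 2 median vacancy rate (%) ≈ 6; below-median cities: Austin, Denver, Raleigh. Among those, Austin has the highest median rent ($/mo) (≈ 2500).

Austin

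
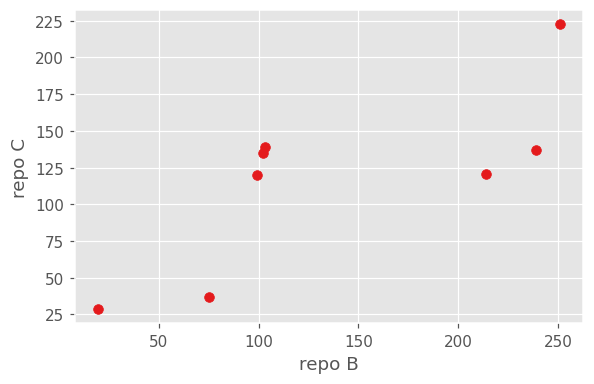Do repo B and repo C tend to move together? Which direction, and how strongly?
Points are positively correlated; strong (|r| ≈ 0.8).

positive, strong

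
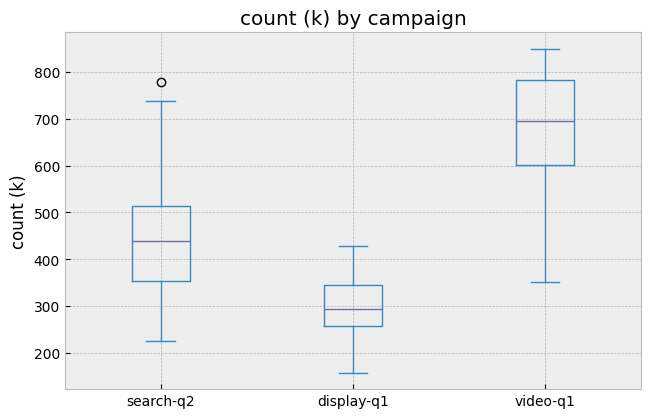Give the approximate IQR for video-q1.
≈ 200

Q3 ≈ 800, Q1 ≈ 600; IQR ≈ 200.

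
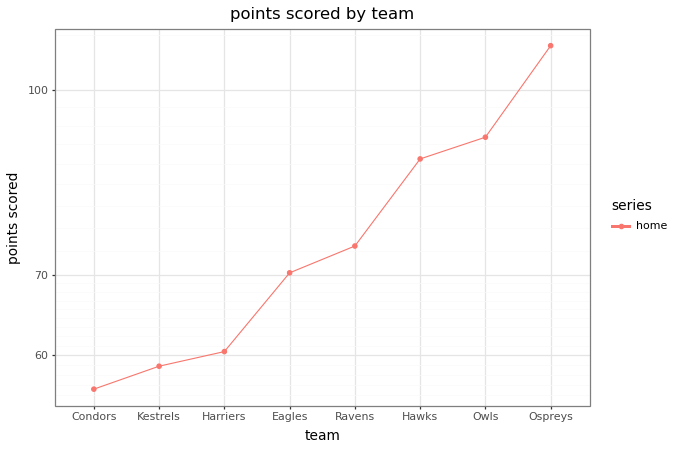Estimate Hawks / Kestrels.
Hawks ≈ 90, Kestrels ≈ 60; 90/60 ≈ 1.5.

≈ 1.5×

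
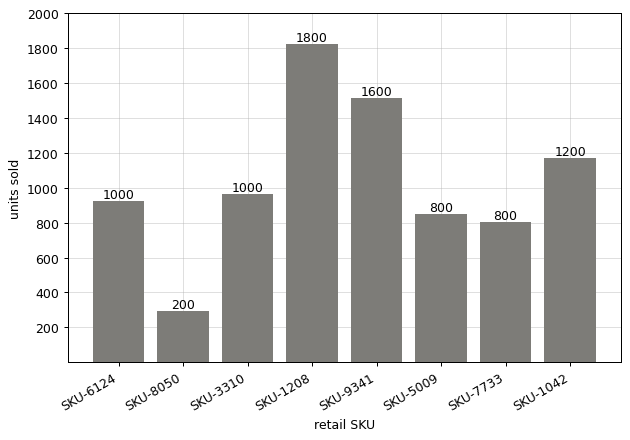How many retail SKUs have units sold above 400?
7

Above 400: SKU-6124, SKU-3310, SKU-1208, SKU-9341, SKU-5009, SKU-7733, SKU-1042.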